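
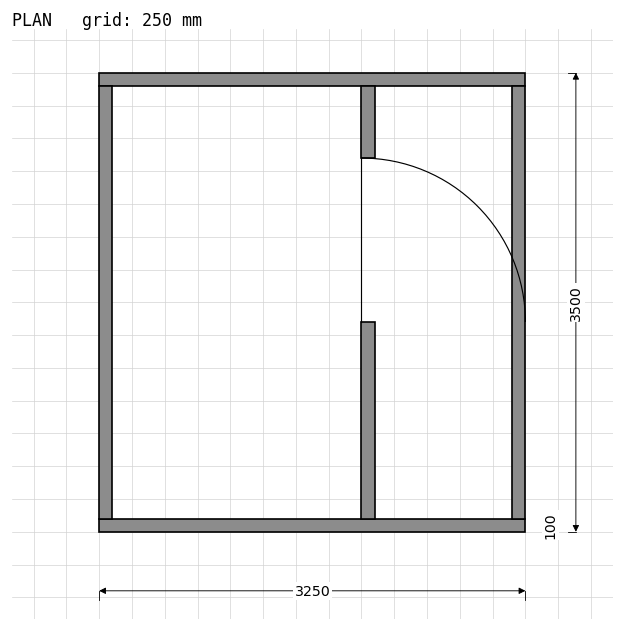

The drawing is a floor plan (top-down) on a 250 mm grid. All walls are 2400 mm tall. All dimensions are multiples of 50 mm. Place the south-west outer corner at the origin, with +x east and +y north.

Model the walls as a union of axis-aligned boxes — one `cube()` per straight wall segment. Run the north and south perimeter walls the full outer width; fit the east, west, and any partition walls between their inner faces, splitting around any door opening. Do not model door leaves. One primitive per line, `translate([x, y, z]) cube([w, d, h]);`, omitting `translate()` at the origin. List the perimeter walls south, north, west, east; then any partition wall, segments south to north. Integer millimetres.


cube([3250, 100, 2400]);
translate([0, 3400, 0]) cube([3250, 100, 2400]);
translate([0, 100, 0]) cube([100, 3300, 2400]);
translate([3150, 100, 0]) cube([100, 3300, 2400]);
translate([2000, 100, 0]) cube([100, 1500, 2400]);
translate([2000, 2850, 0]) cube([100, 550, 2400]);


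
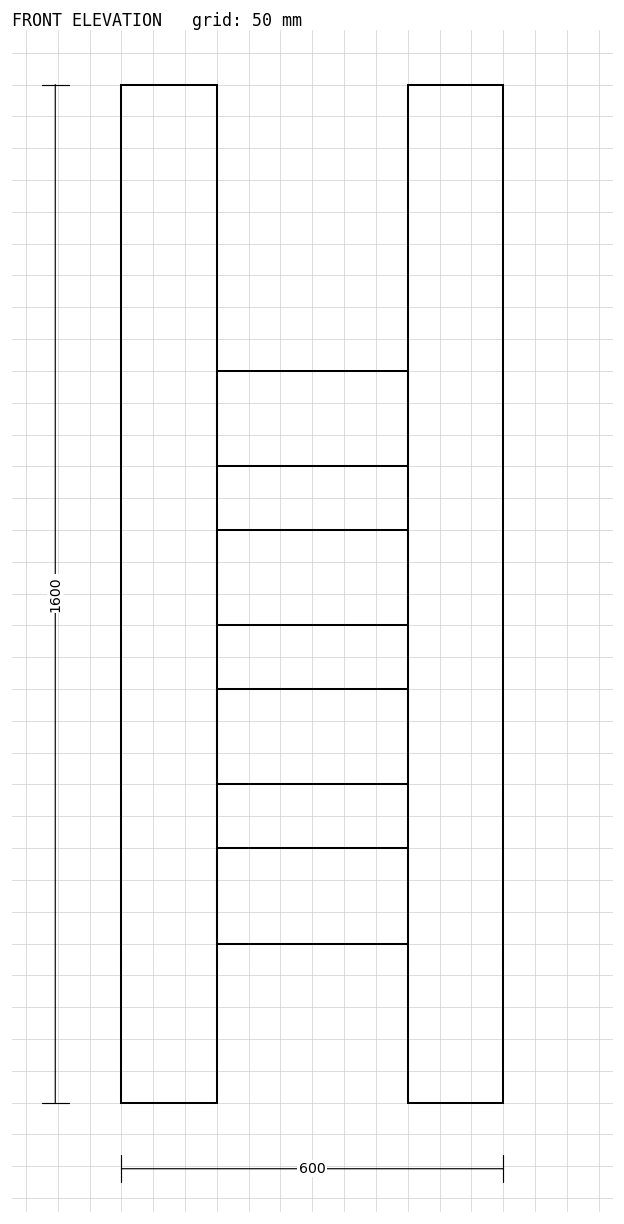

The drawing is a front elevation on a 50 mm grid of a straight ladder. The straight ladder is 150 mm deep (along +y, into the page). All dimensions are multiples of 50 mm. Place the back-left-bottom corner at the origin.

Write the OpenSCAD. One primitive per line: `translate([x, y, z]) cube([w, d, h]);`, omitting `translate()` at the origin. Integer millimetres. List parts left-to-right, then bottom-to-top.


cube([150, 150, 1600]);
translate([150, 0, 250]) cube([300, 150, 150]);
translate([150, 0, 500]) cube([300, 150, 150]);
translate([150, 0, 750]) cube([300, 150, 150]);
translate([150, 0, 1000]) cube([300, 150, 150]);
translate([450, 0, 0]) cube([150, 150, 1600]);


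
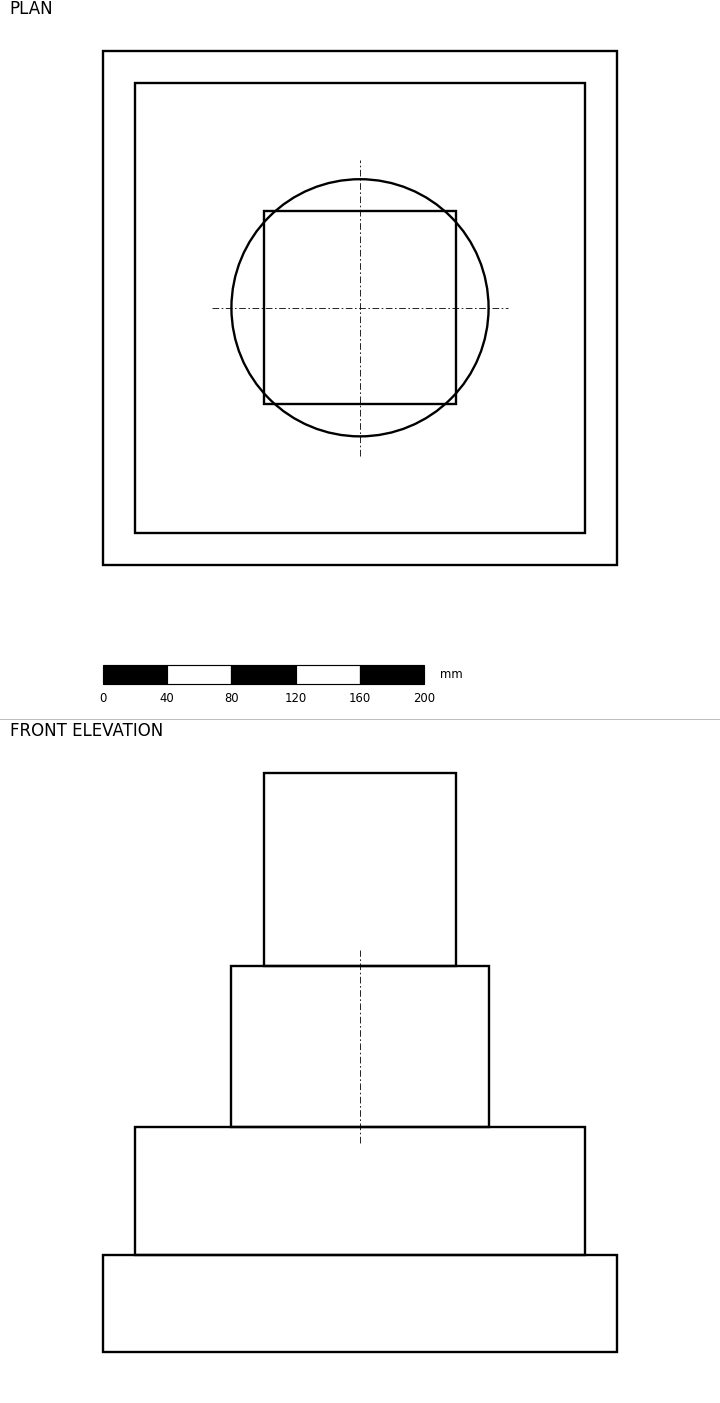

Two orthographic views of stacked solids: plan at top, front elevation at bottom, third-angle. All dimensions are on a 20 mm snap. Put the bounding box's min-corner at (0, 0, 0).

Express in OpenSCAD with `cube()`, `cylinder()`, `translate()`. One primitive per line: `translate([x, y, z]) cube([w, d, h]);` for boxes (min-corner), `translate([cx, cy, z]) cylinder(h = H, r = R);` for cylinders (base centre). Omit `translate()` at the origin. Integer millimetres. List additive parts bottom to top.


cube([320, 320, 60]);
translate([20, 20, 60]) cube([280, 280, 80]);
translate([160, 160, 140]) cylinder(h = 100, r = 80);
translate([100, 100, 240]) cube([120, 120, 120]);


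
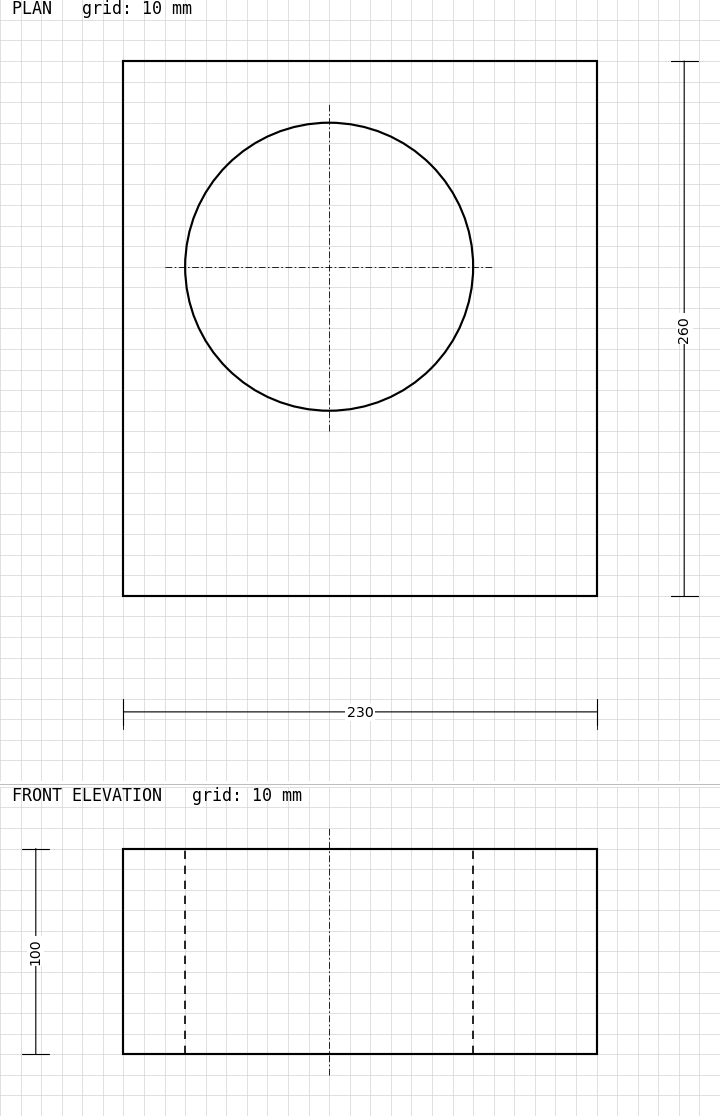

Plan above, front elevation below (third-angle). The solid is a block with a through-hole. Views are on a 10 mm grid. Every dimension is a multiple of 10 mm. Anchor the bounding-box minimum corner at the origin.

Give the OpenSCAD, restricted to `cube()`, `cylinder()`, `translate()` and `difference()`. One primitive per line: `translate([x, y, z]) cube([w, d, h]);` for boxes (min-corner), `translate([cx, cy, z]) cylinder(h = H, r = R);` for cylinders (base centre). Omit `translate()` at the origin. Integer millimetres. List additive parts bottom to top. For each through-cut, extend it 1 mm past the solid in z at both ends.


difference() {
  cube([230, 260, 100]);
  translate([100, 160, -1]) cylinder(h = 102, r = 70);
}


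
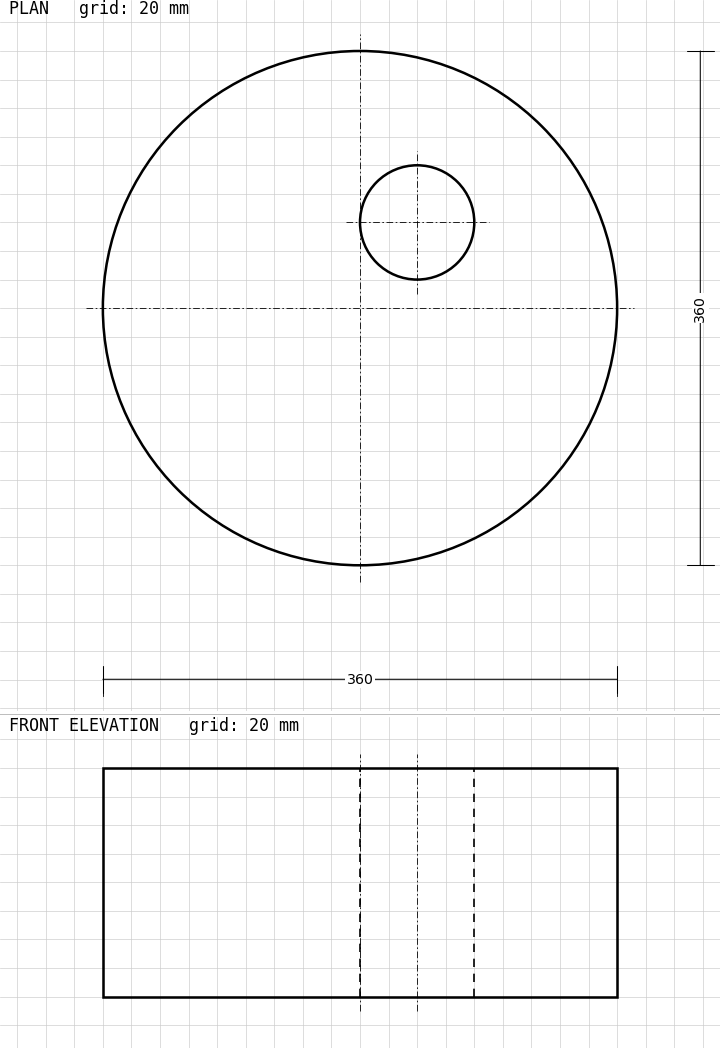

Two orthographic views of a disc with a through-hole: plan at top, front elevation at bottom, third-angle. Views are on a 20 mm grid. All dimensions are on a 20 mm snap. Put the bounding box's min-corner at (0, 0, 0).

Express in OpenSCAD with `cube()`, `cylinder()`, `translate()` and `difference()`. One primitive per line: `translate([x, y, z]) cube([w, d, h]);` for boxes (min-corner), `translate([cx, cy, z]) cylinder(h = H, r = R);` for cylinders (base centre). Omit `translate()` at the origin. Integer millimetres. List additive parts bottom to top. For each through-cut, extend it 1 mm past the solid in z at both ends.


difference() {
  translate([180, 180, 0]) cylinder(h = 160, r = 180);
  translate([220, 240, -1]) cylinder(h = 162, r = 40);
}


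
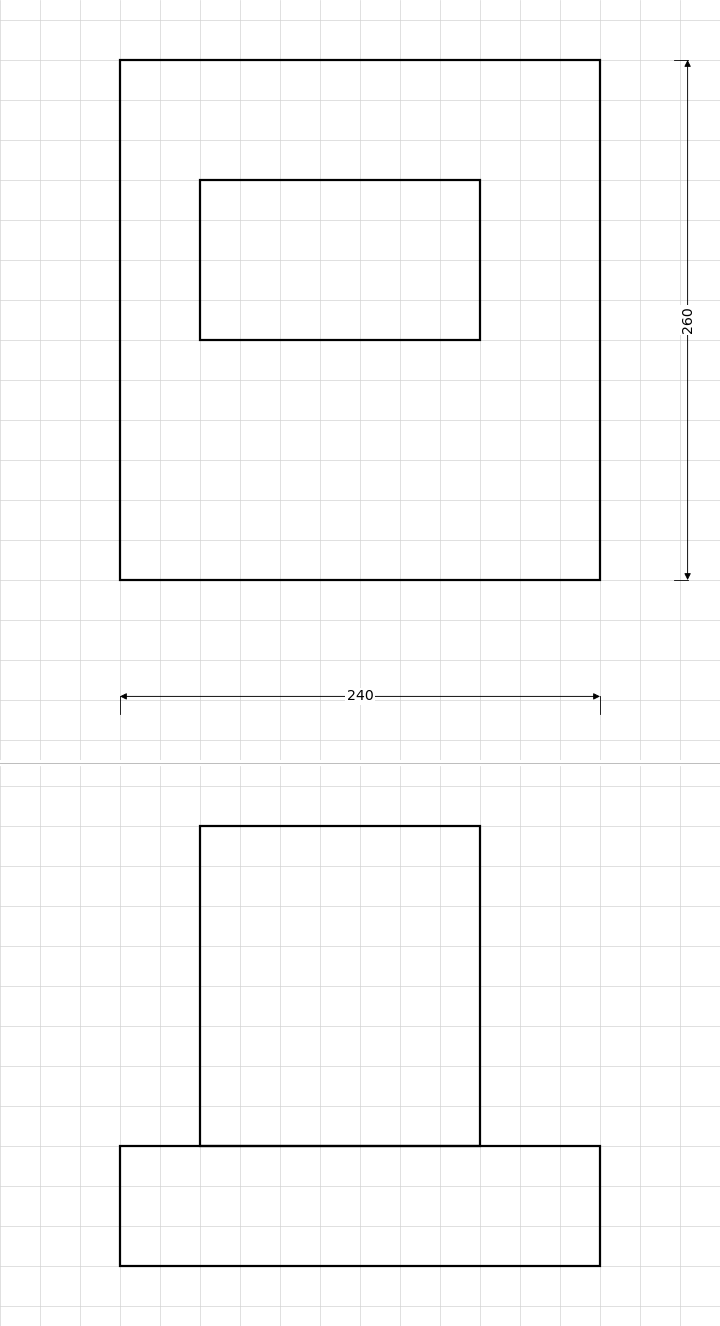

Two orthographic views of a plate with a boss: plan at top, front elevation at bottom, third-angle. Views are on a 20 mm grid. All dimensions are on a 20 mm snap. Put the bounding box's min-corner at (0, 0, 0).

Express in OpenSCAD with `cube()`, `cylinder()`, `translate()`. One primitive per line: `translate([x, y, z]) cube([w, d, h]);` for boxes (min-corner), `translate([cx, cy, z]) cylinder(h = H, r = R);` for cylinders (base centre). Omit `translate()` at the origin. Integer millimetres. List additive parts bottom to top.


cube([240, 260, 60]);
translate([40, 120, 60]) cube([140, 80, 160]);


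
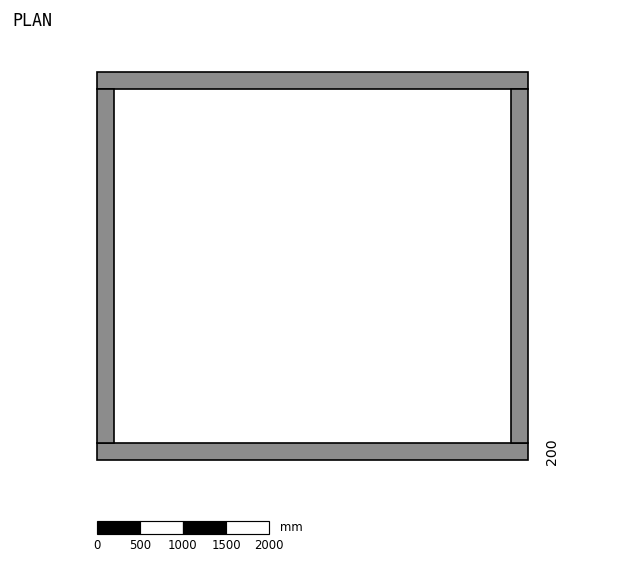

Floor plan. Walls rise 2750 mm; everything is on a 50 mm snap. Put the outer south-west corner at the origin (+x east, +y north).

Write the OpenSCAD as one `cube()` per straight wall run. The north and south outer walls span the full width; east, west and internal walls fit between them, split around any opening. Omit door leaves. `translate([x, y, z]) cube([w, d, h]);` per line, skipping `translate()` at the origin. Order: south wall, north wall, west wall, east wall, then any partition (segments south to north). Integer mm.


cube([5000, 200, 2750]);
translate([0, 4300, 0]) cube([5000, 200, 2750]);
translate([0, 200, 0]) cube([200, 4100, 2750]);
translate([4800, 200, 0]) cube([200, 4100, 2750]);


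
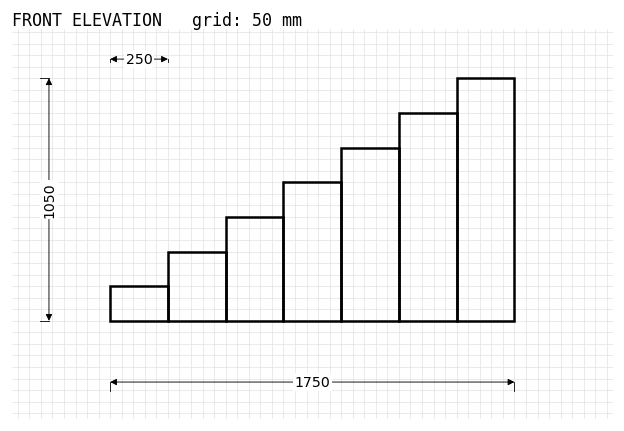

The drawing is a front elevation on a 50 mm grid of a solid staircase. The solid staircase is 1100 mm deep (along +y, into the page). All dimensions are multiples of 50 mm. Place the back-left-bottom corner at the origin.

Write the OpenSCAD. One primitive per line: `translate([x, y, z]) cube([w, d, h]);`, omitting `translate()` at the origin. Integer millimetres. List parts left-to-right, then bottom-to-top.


cube([250, 1100, 150]);
translate([250, 0, 0]) cube([250, 1100, 300]);
translate([500, 0, 0]) cube([250, 1100, 450]);
translate([750, 0, 0]) cube([250, 1100, 600]);
translate([1000, 0, 0]) cube([250, 1100, 750]);
translate([1250, 0, 0]) cube([250, 1100, 900]);
translate([1500, 0, 0]) cube([250, 1100, 1050]);


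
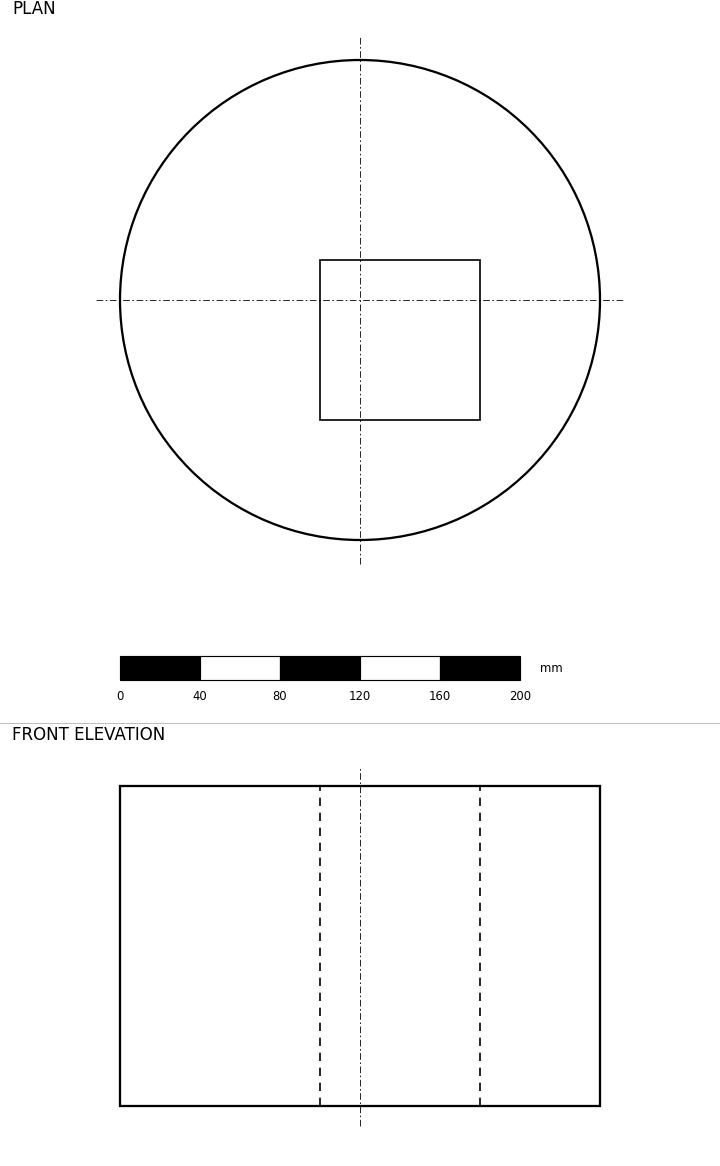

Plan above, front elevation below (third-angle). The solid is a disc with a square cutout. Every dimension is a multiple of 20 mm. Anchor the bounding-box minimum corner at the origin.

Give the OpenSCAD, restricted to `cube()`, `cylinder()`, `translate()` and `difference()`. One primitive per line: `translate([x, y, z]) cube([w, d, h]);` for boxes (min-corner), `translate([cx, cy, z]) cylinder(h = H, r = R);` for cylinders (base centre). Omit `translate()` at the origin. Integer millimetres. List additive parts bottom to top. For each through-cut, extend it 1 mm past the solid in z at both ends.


difference() {
  translate([120, 120, 0]) cylinder(h = 160, r = 120);
  translate([100, 60, -1]) cube([80, 80, 162]);
}


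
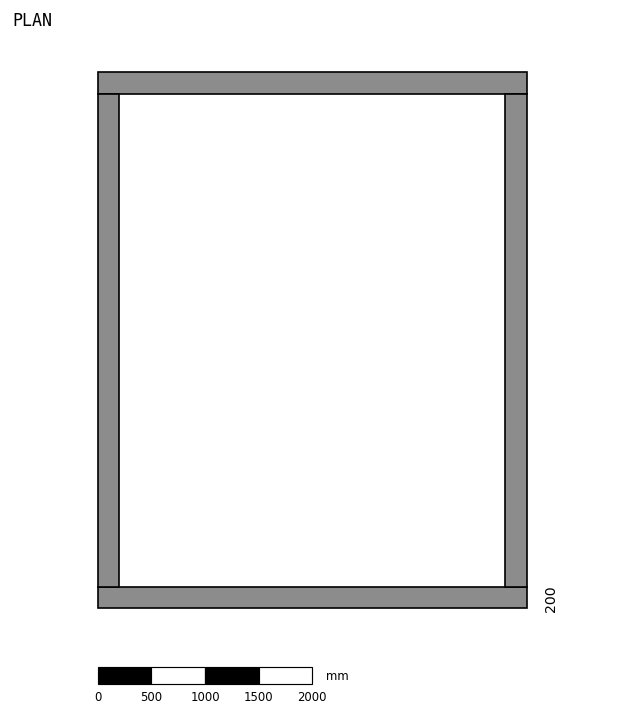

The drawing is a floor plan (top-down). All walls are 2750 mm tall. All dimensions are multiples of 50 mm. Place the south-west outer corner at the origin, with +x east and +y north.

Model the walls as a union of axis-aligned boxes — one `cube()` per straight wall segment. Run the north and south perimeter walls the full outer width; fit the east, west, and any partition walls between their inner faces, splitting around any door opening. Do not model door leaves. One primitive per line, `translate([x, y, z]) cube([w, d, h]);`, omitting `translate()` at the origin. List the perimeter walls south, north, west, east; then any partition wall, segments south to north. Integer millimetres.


cube([4000, 200, 2750]);
translate([0, 4800, 0]) cube([4000, 200, 2750]);
translate([0, 200, 0]) cube([200, 4600, 2750]);
translate([3800, 200, 0]) cube([200, 4600, 2750]);


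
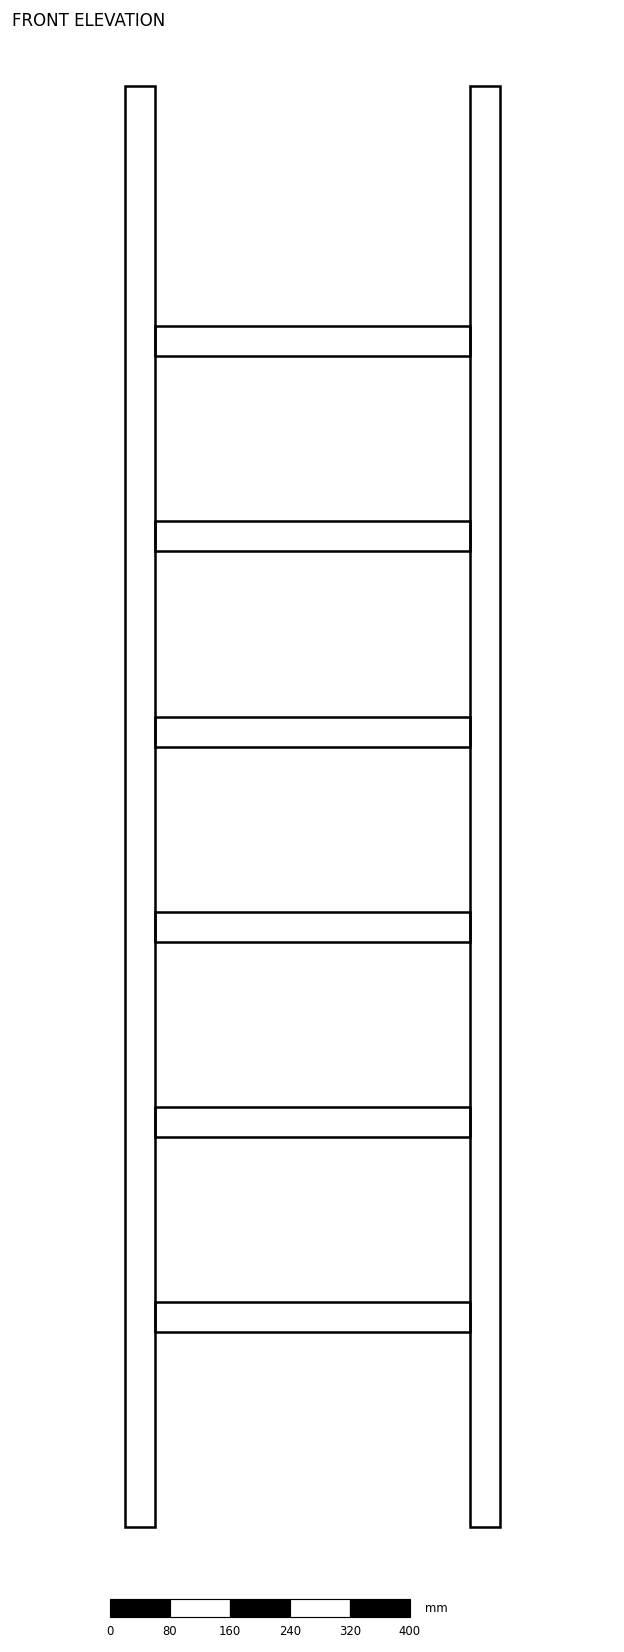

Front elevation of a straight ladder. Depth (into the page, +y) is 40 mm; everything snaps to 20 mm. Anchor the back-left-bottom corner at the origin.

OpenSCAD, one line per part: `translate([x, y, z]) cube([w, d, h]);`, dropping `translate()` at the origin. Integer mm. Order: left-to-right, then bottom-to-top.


cube([40, 40, 1920]);
translate([40, 0, 260]) cube([420, 40, 40]);
translate([40, 0, 520]) cube([420, 40, 40]);
translate([40, 0, 780]) cube([420, 40, 40]);
translate([40, 0, 1040]) cube([420, 40, 40]);
translate([40, 0, 1300]) cube([420, 40, 40]);
translate([40, 0, 1560]) cube([420, 40, 40]);
translate([460, 0, 0]) cube([40, 40, 1920]);


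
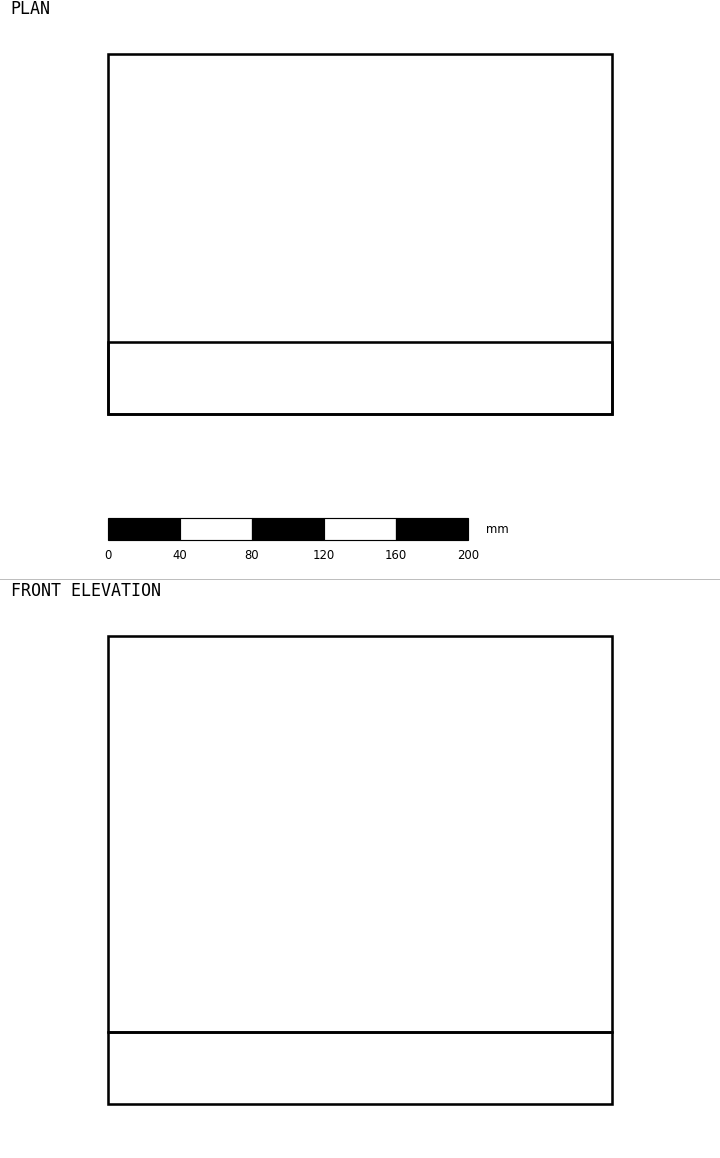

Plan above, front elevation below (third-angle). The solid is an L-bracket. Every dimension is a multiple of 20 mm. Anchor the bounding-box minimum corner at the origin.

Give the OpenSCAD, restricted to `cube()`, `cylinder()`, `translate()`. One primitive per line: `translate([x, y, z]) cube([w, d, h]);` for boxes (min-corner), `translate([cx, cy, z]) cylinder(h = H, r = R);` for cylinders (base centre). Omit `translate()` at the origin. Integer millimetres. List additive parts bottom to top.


cube([280, 200, 40]);
translate([0, 0, 40]) cube([280, 40, 220]);


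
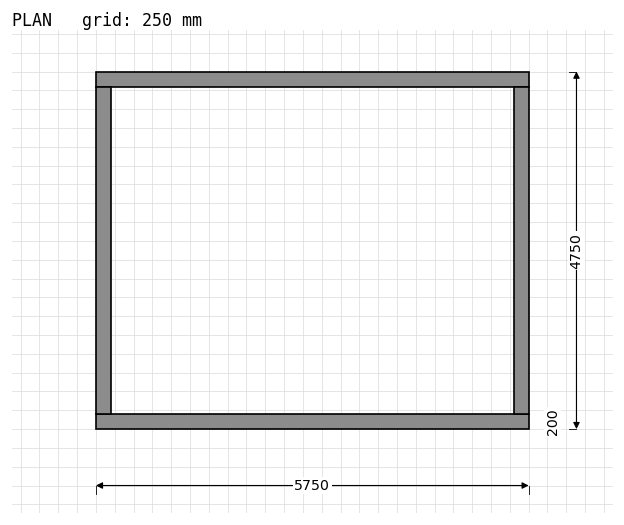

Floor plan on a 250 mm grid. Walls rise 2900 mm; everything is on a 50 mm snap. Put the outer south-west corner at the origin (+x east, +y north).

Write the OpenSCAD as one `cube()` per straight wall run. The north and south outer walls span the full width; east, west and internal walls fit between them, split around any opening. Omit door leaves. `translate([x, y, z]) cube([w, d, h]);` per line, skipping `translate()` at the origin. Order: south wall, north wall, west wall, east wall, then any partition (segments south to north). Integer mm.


cube([5750, 200, 2900]);
translate([0, 4550, 0]) cube([5750, 200, 2900]);
translate([0, 200, 0]) cube([200, 4350, 2900]);
translate([5550, 200, 0]) cube([200, 4350, 2900]);


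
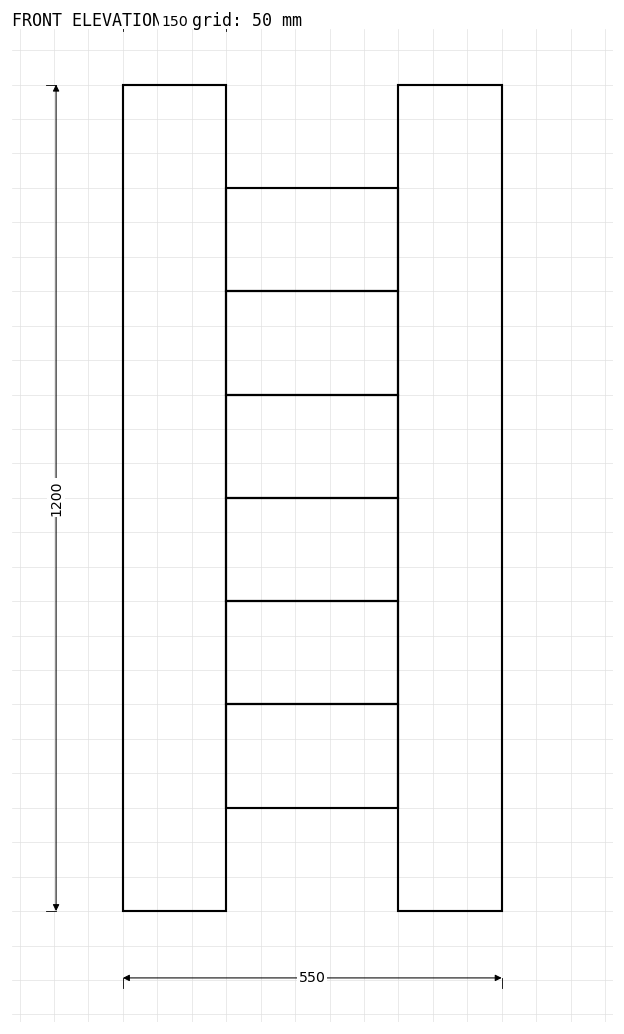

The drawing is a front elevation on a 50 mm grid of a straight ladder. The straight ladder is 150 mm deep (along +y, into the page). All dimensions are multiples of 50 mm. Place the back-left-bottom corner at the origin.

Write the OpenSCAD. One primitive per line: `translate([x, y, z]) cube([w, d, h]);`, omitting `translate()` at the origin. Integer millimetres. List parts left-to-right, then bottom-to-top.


cube([150, 150, 1200]);
translate([150, 0, 150]) cube([250, 150, 150]);
translate([150, 0, 300]) cube([250, 150, 150]);
translate([150, 0, 450]) cube([250, 150, 150]);
translate([150, 0, 600]) cube([250, 150, 150]);
translate([150, 0, 750]) cube([250, 150, 150]);
translate([150, 0, 900]) cube([250, 150, 150]);
translate([400, 0, 0]) cube([150, 150, 1200]);


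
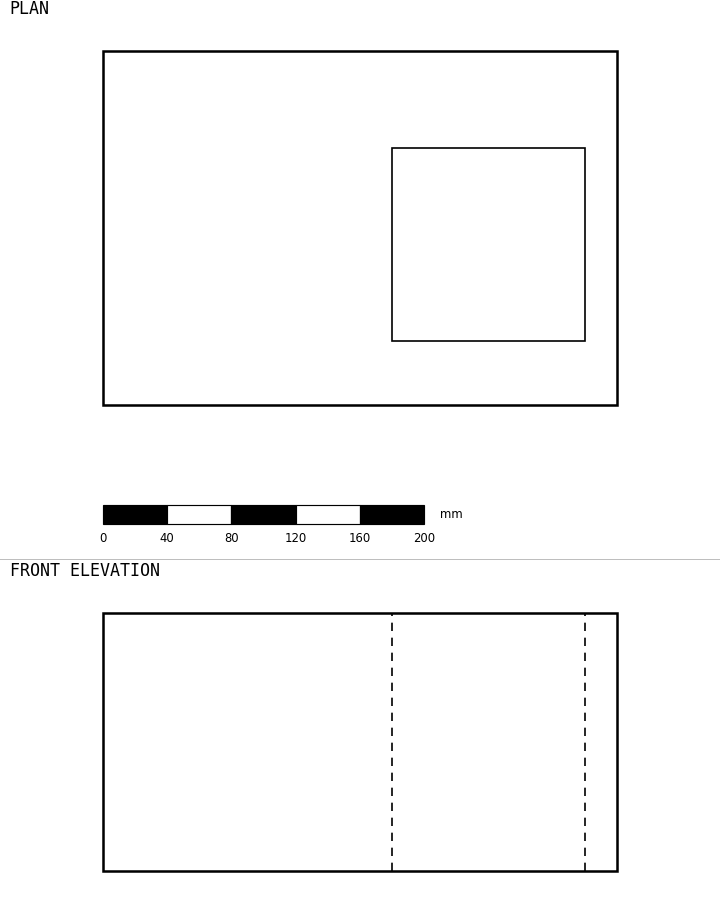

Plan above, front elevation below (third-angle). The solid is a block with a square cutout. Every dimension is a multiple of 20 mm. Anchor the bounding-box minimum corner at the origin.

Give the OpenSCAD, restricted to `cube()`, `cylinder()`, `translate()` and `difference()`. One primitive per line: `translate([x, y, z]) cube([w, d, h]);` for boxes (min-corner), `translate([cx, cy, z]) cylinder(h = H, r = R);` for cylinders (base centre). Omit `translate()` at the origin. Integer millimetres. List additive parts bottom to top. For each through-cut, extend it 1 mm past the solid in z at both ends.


difference() {
  cube([320, 220, 160]);
  translate([180, 40, -1]) cube([120, 120, 162]);
}


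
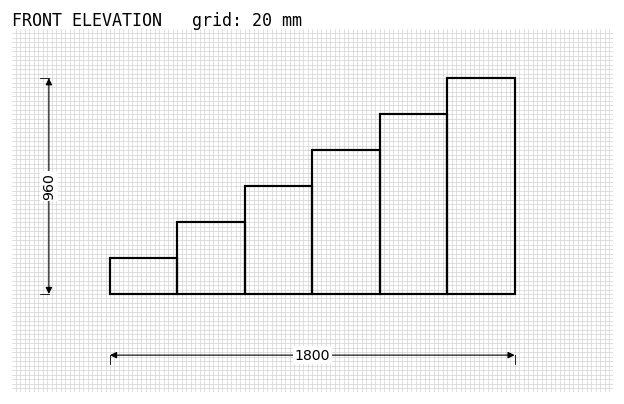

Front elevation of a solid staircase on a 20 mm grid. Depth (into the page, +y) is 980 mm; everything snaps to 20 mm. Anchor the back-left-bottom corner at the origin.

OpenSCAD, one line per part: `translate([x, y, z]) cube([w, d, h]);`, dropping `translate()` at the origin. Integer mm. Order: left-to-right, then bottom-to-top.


cube([300, 980, 160]);
translate([300, 0, 0]) cube([300, 980, 320]);
translate([600, 0, 0]) cube([300, 980, 480]);
translate([900, 0, 0]) cube([300, 980, 640]);
translate([1200, 0, 0]) cube([300, 980, 800]);
translate([1500, 0, 0]) cube([300, 980, 960]);


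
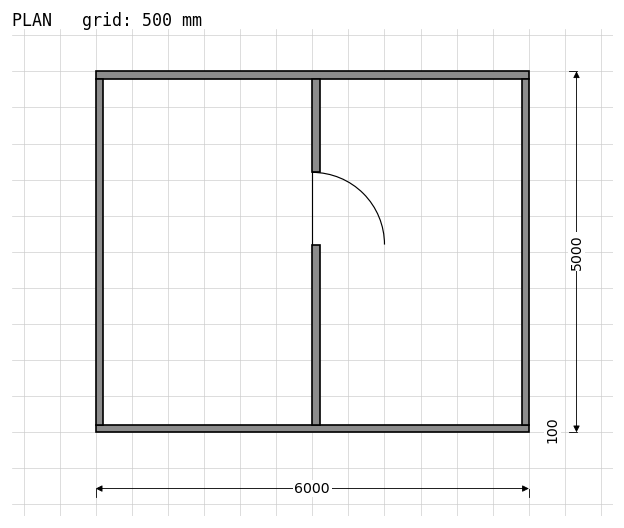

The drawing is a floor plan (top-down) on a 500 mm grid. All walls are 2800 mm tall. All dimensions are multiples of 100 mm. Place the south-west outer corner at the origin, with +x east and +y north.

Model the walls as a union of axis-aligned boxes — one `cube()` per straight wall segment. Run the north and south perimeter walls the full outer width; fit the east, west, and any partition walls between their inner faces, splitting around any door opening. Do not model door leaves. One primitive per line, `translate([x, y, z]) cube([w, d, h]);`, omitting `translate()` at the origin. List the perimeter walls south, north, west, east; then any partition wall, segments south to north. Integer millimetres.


cube([6000, 100, 2800]);
translate([0, 4900, 0]) cube([6000, 100, 2800]);
translate([0, 100, 0]) cube([100, 4800, 2800]);
translate([5900, 100, 0]) cube([100, 4800, 2800]);
translate([3000, 100, 0]) cube([100, 2500, 2800]);
translate([3000, 3600, 0]) cube([100, 1300, 2800]);


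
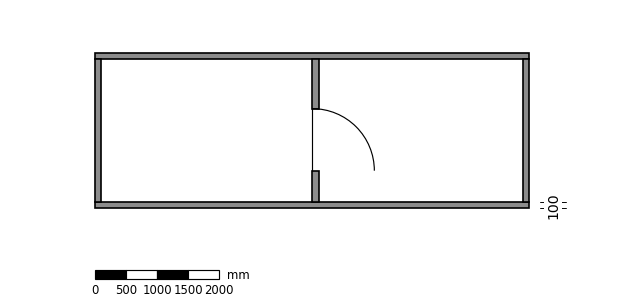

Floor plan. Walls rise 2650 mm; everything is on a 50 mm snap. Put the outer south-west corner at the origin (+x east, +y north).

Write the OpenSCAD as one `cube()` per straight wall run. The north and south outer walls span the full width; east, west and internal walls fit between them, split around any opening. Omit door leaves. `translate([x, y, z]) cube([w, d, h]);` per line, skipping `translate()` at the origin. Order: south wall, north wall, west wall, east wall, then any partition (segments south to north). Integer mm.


cube([7000, 100, 2650]);
translate([0, 2400, 0]) cube([7000, 100, 2650]);
translate([0, 100, 0]) cube([100, 2300, 2650]);
translate([6900, 100, 0]) cube([100, 2300, 2650]);
translate([3500, 100, 0]) cube([100, 500, 2650]);
translate([3500, 1600, 0]) cube([100, 800, 2650]);


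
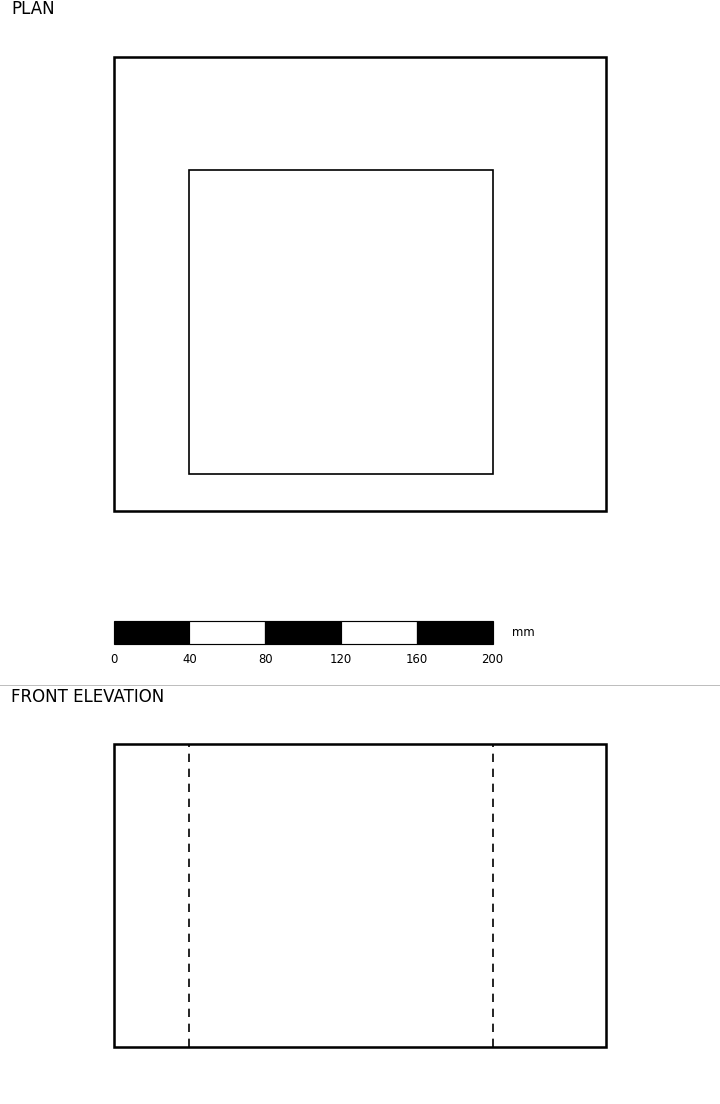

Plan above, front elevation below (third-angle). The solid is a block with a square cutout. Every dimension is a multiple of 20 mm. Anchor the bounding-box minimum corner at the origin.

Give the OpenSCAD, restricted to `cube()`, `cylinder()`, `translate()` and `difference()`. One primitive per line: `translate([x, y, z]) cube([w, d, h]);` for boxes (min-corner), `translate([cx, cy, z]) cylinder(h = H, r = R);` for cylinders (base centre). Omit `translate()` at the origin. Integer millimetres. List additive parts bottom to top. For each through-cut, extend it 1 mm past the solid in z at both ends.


difference() {
  cube([260, 240, 160]);
  translate([40, 20, -1]) cube([160, 160, 162]);
}


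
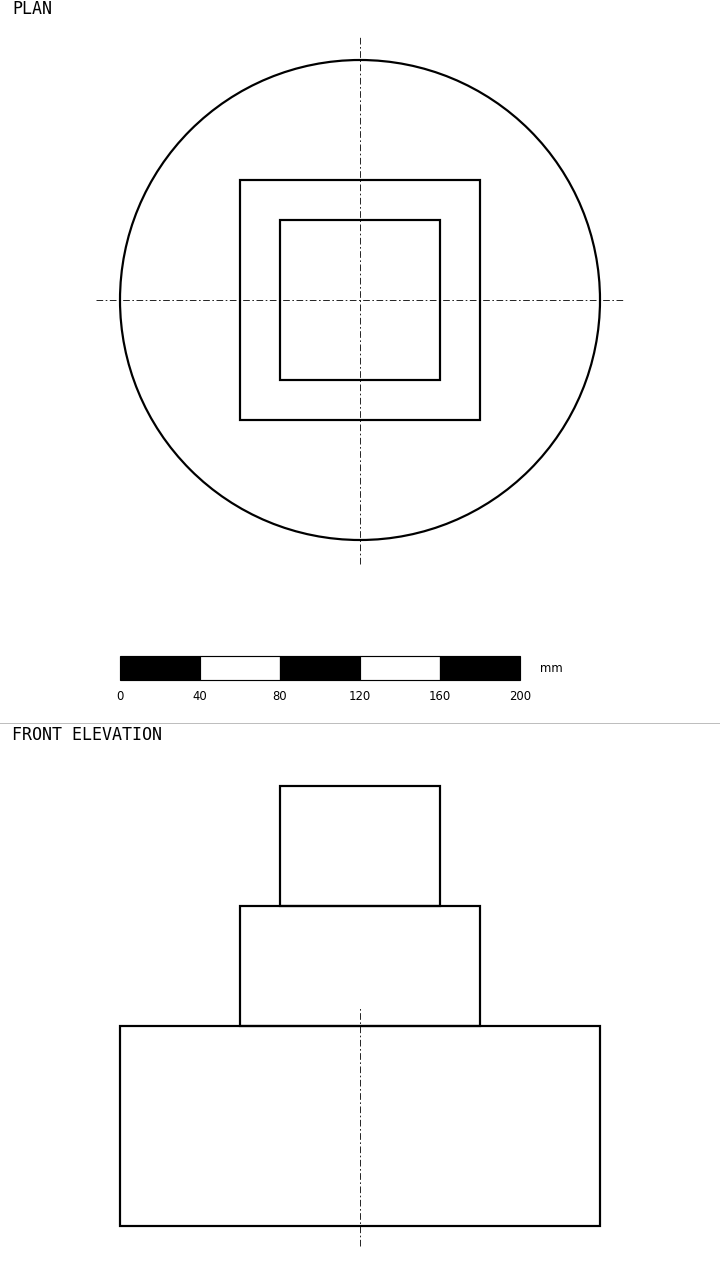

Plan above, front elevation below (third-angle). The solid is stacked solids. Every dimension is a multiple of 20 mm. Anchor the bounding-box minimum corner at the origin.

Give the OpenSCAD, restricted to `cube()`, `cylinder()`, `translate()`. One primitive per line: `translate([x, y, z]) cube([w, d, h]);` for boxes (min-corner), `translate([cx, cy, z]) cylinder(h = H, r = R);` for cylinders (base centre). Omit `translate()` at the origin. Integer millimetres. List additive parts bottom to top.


translate([120, 120, 0]) cylinder(h = 100, r = 120);
translate([60, 60, 100]) cube([120, 120, 60]);
translate([80, 80, 160]) cube([80, 80, 60]);


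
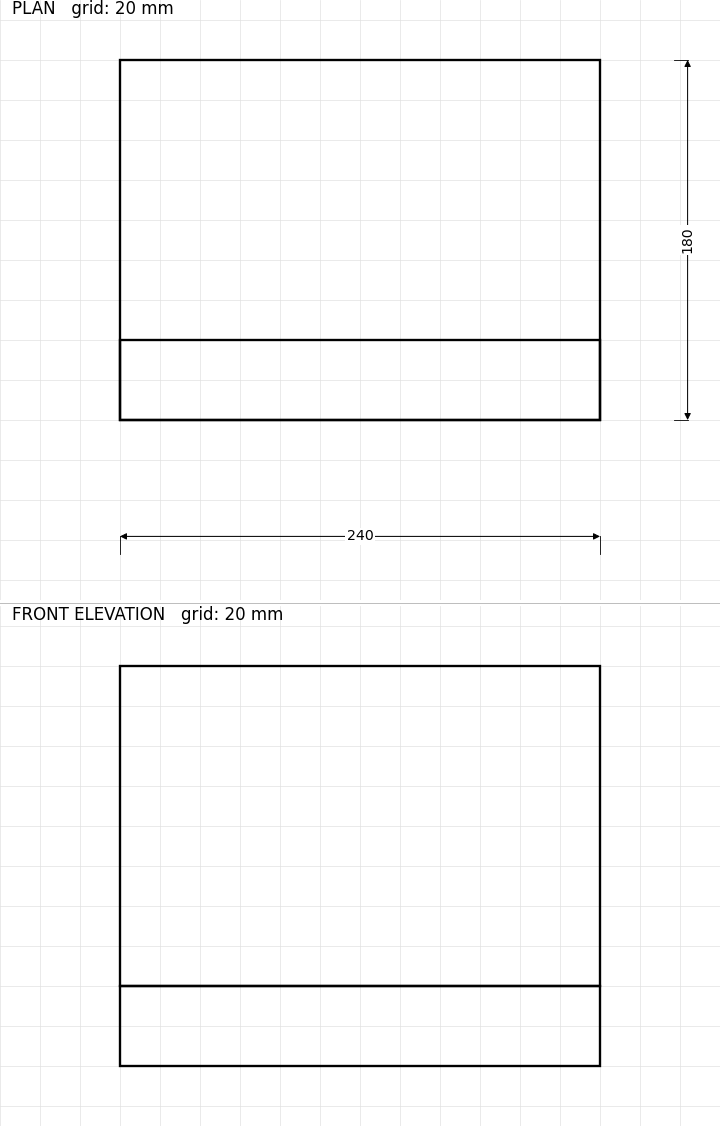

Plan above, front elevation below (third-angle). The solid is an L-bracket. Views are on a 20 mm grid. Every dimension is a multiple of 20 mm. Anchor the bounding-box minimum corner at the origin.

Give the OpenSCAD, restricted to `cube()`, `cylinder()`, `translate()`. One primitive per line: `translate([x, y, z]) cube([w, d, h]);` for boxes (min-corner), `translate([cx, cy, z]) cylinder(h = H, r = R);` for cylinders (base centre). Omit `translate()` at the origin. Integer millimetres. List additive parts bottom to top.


cube([240, 180, 40]);
translate([0, 0, 40]) cube([240, 40, 160]);


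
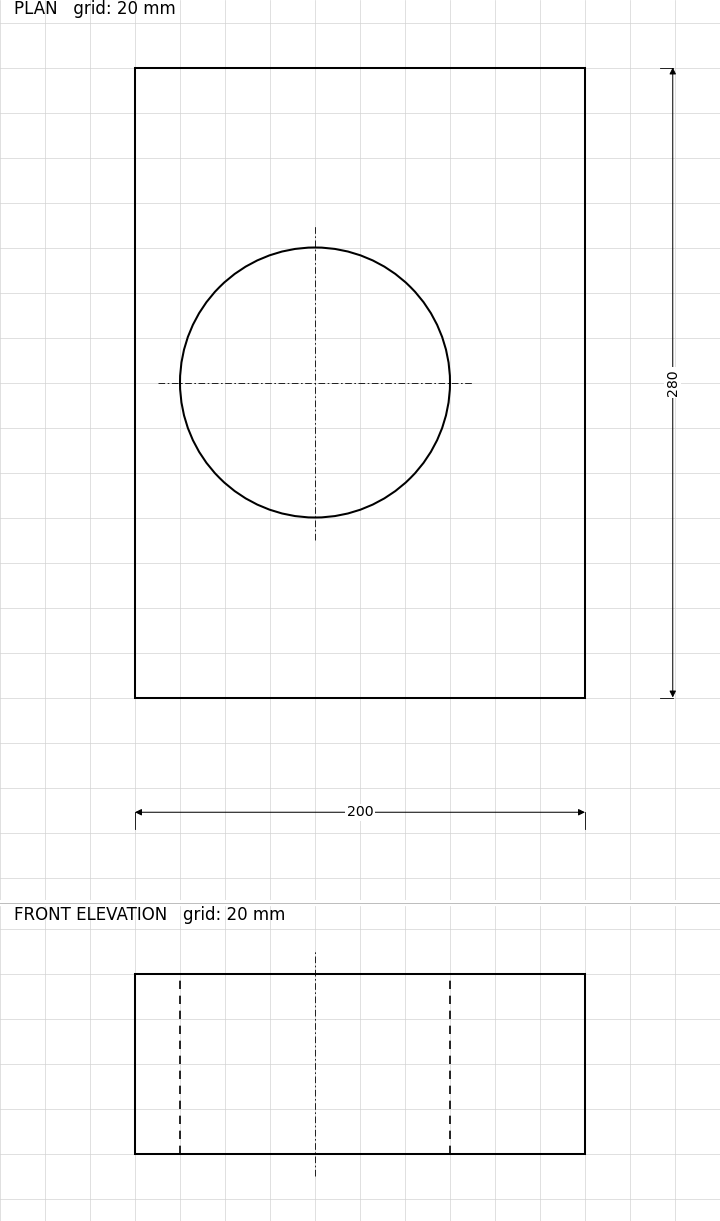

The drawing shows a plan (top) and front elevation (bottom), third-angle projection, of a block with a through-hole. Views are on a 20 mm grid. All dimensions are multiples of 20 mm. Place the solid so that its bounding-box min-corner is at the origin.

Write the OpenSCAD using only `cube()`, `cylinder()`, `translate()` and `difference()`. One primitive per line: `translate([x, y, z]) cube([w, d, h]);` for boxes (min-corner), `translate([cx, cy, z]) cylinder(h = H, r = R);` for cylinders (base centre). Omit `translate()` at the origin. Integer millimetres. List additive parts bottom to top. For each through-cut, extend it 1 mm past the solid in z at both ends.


difference() {
  cube([200, 280, 80]);
  translate([80, 140, -1]) cylinder(h = 82, r = 60);
}


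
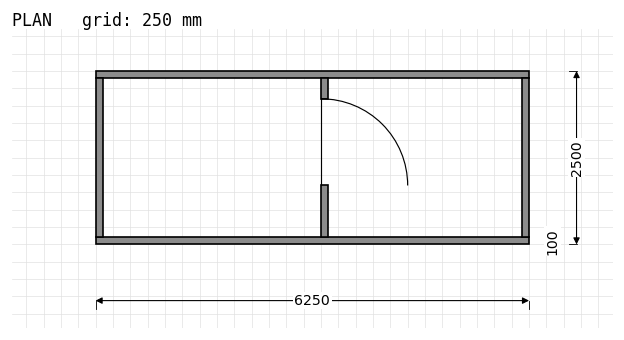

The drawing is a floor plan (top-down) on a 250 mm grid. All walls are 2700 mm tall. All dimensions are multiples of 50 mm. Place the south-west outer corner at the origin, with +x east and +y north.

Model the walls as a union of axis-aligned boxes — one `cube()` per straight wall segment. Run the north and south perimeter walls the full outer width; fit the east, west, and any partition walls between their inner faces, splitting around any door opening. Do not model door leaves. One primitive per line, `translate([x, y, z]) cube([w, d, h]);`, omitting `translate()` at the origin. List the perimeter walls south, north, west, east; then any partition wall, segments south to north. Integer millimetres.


cube([6250, 100, 2700]);
translate([0, 2400, 0]) cube([6250, 100, 2700]);
translate([0, 100, 0]) cube([100, 2300, 2700]);
translate([6150, 100, 0]) cube([100, 2300, 2700]);
translate([3250, 100, 0]) cube([100, 750, 2700]);
translate([3250, 2100, 0]) cube([100, 300, 2700]);


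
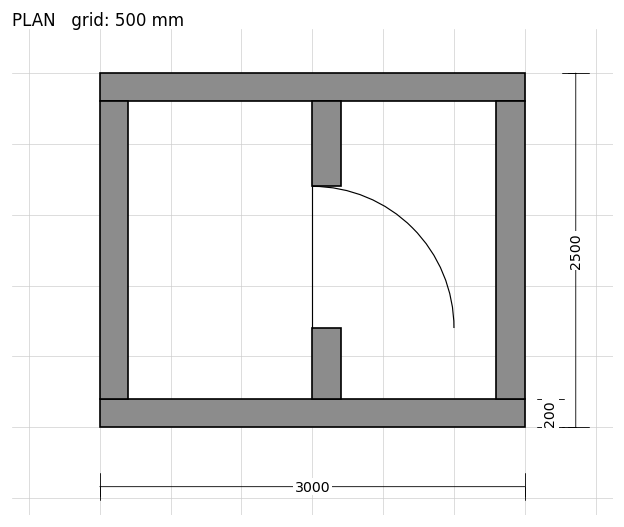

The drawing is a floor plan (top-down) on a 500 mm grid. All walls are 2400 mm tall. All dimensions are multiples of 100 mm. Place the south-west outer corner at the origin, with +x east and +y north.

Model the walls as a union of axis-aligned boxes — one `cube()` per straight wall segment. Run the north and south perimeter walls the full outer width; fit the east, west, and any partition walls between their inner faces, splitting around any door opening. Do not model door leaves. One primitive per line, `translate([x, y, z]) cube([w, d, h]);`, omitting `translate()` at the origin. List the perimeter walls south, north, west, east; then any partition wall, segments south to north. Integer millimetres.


cube([3000, 200, 2400]);
translate([0, 2300, 0]) cube([3000, 200, 2400]);
translate([0, 200, 0]) cube([200, 2100, 2400]);
translate([2800, 200, 0]) cube([200, 2100, 2400]);
translate([1500, 200, 0]) cube([200, 500, 2400]);
translate([1500, 1700, 0]) cube([200, 600, 2400]);


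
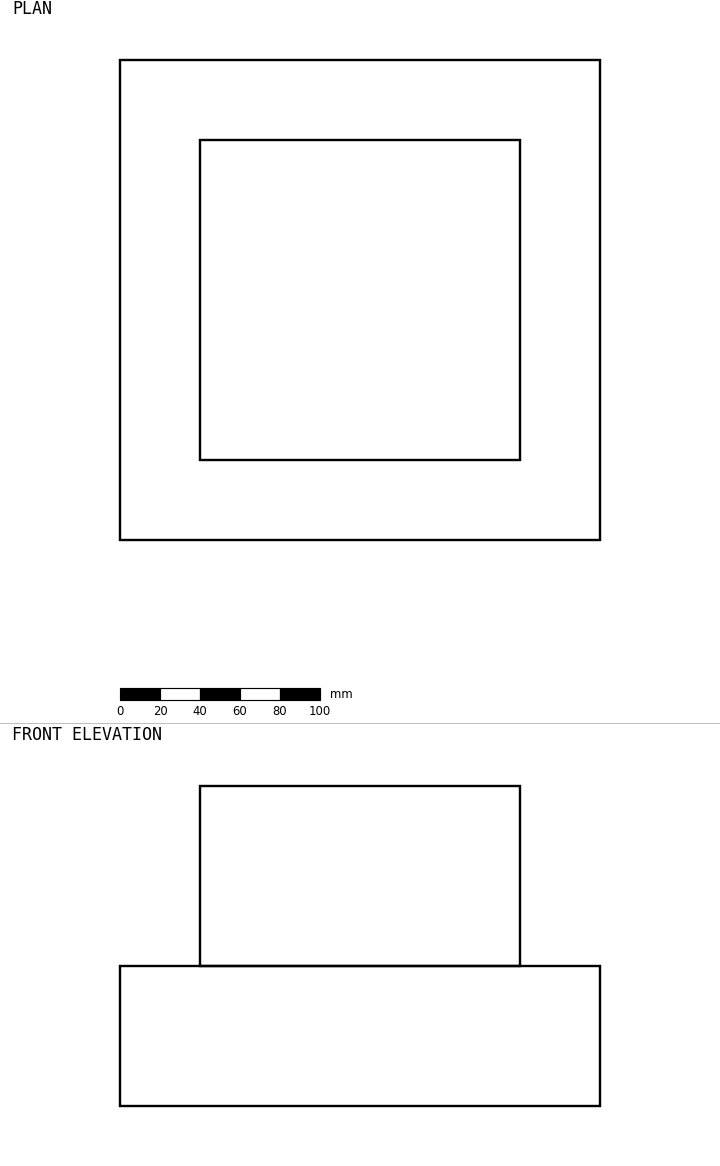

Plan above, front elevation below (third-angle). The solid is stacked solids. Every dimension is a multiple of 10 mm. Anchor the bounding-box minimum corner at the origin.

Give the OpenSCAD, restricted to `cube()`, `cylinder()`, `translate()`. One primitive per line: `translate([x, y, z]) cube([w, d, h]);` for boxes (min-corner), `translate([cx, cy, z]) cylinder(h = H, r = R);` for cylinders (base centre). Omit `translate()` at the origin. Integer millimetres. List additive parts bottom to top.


cube([240, 240, 70]);
translate([40, 40, 70]) cube([160, 160, 90]);


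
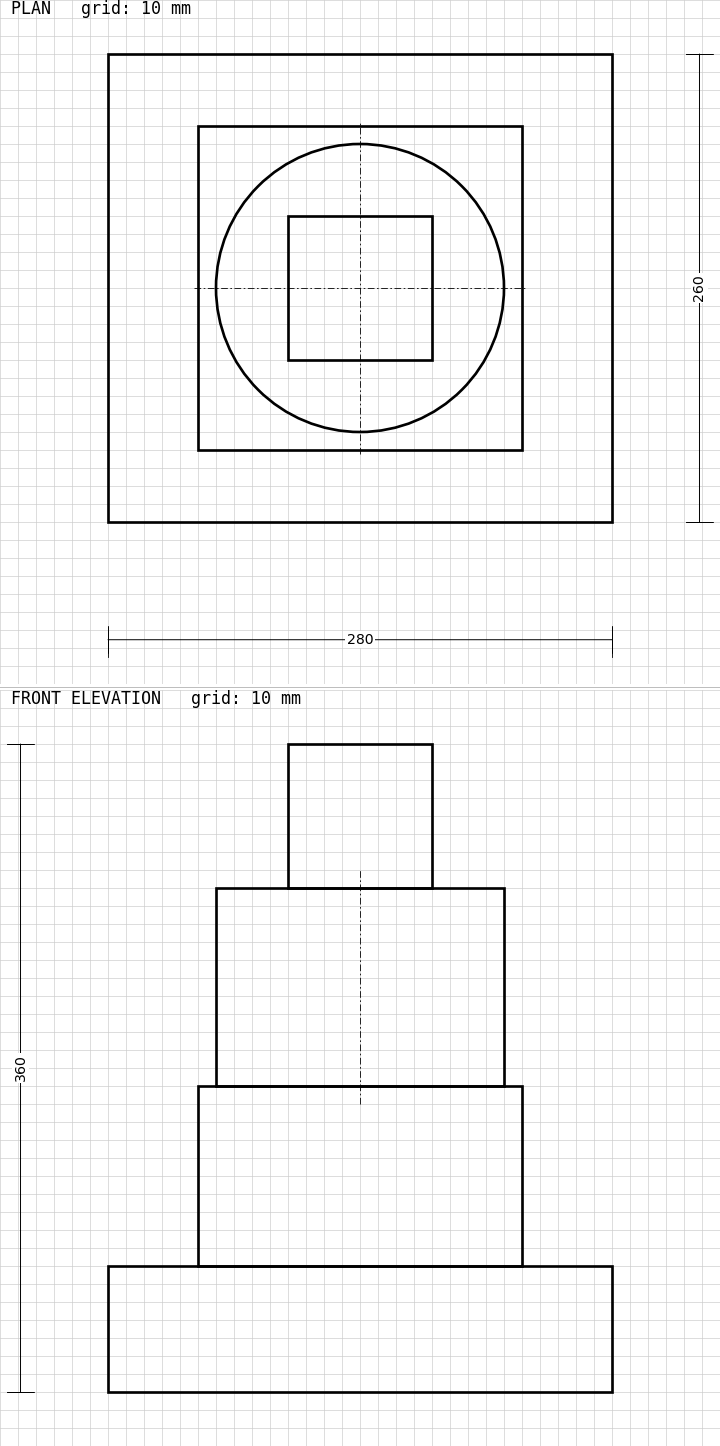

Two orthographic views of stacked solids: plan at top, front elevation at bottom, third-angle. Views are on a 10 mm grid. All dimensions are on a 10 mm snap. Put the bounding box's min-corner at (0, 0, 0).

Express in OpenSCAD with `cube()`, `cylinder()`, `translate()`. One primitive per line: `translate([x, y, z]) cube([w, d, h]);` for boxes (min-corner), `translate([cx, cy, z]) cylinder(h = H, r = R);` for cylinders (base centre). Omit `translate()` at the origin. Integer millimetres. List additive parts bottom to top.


cube([280, 260, 70]);
translate([50, 40, 70]) cube([180, 180, 100]);
translate([140, 130, 170]) cylinder(h = 110, r = 80);
translate([100, 90, 280]) cube([80, 80, 80]);


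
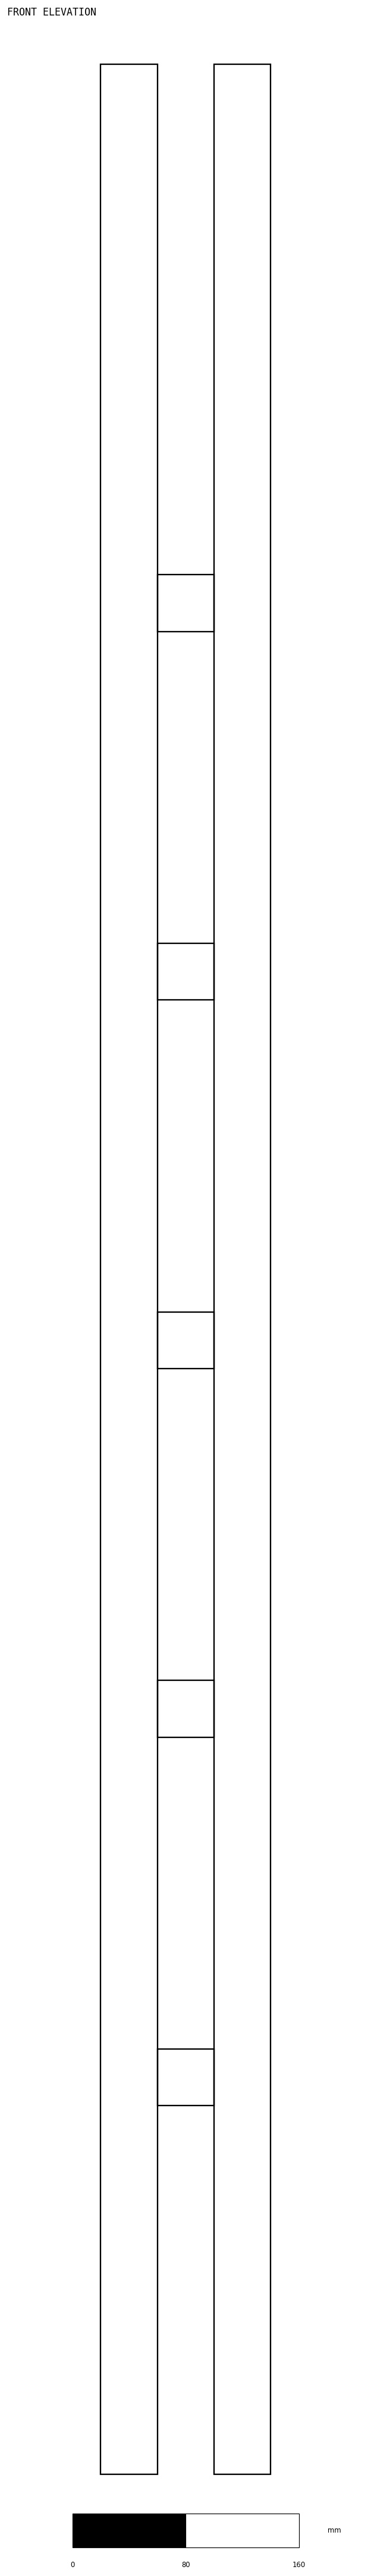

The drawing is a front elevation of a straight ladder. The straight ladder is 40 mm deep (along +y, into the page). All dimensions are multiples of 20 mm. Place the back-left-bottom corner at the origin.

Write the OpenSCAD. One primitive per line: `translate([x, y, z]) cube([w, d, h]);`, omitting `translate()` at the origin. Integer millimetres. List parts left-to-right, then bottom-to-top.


cube([40, 40, 1700]);
translate([40, 0, 260]) cube([40, 40, 40]);
translate([40, 0, 520]) cube([40, 40, 40]);
translate([40, 0, 780]) cube([40, 40, 40]);
translate([40, 0, 1040]) cube([40, 40, 40]);
translate([40, 0, 1300]) cube([40, 40, 40]);
translate([80, 0, 0]) cube([40, 40, 1700]);


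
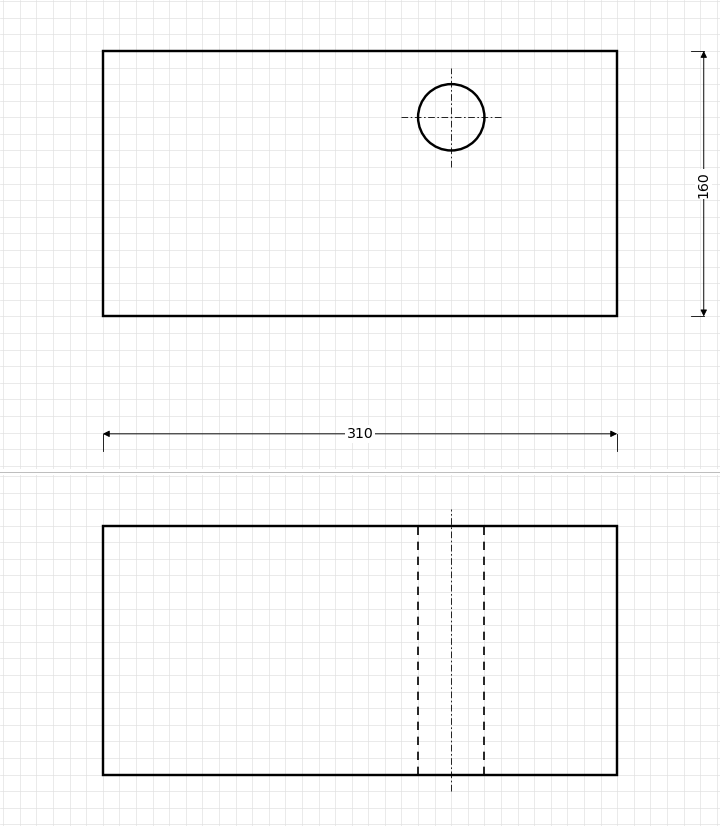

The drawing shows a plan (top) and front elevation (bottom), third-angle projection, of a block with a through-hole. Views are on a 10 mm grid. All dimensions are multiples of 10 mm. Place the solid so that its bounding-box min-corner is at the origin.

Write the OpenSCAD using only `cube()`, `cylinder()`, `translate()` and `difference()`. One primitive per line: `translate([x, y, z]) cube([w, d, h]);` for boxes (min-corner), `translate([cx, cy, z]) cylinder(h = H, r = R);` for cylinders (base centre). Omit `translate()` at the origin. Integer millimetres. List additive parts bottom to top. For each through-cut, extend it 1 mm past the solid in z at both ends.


difference() {
  cube([310, 160, 150]);
  translate([210, 120, -1]) cylinder(h = 152, r = 20);
}


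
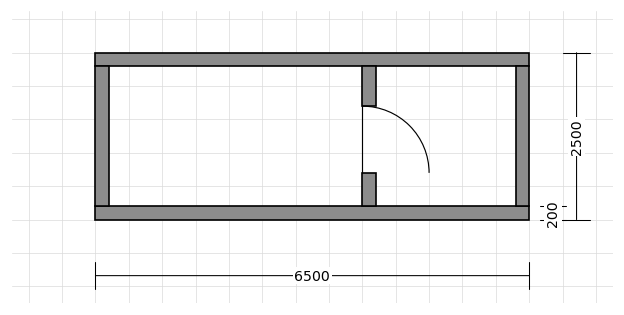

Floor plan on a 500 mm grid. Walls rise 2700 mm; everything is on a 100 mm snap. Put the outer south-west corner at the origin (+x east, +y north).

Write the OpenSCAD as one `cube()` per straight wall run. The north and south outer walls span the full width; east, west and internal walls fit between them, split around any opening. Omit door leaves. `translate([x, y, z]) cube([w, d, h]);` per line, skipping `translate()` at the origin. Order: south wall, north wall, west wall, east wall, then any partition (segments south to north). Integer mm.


cube([6500, 200, 2700]);
translate([0, 2300, 0]) cube([6500, 200, 2700]);
translate([0, 200, 0]) cube([200, 2100, 2700]);
translate([6300, 200, 0]) cube([200, 2100, 2700]);
translate([4000, 200, 0]) cube([200, 500, 2700]);
translate([4000, 1700, 0]) cube([200, 600, 2700]);


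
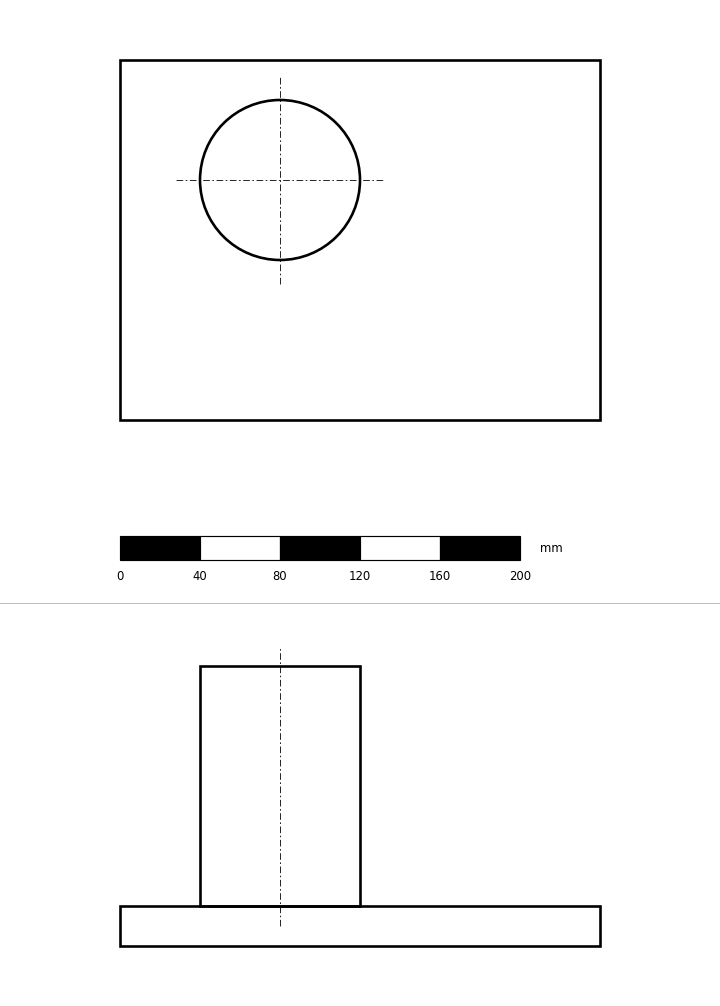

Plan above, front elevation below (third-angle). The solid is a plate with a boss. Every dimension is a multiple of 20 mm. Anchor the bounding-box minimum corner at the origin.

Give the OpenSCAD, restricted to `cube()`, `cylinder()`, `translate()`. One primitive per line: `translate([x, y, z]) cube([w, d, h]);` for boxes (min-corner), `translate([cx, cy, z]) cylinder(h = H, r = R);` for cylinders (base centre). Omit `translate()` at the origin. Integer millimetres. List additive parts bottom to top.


cube([240, 180, 20]);
translate([80, 120, 20]) cylinder(h = 120, r = 40);


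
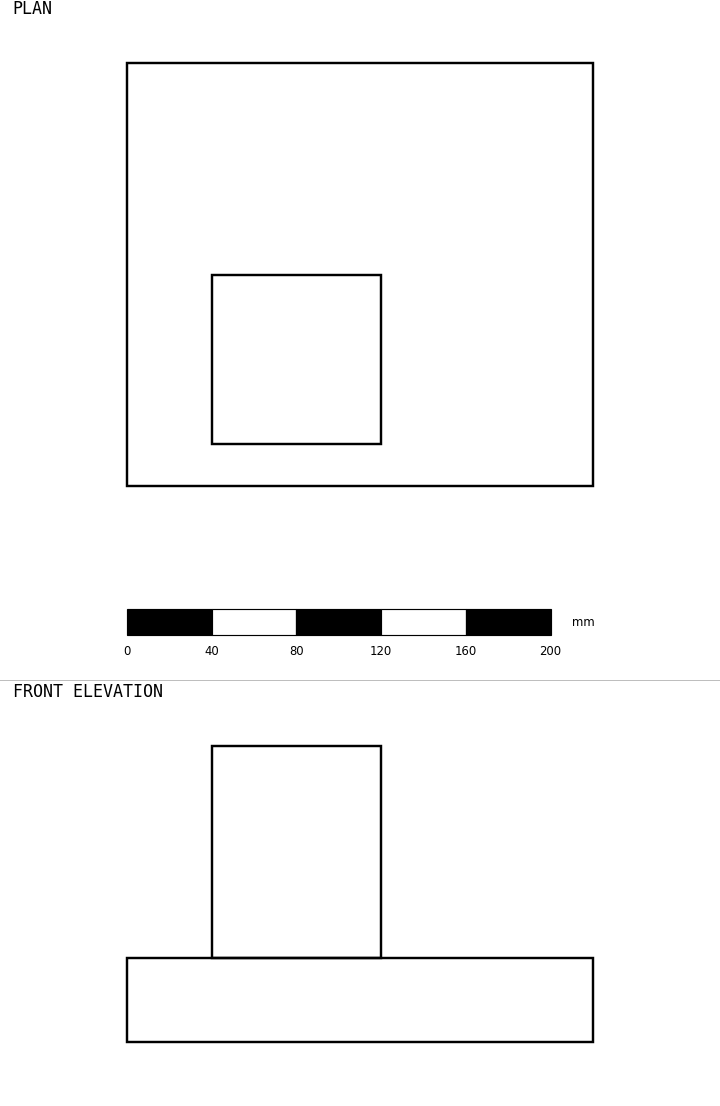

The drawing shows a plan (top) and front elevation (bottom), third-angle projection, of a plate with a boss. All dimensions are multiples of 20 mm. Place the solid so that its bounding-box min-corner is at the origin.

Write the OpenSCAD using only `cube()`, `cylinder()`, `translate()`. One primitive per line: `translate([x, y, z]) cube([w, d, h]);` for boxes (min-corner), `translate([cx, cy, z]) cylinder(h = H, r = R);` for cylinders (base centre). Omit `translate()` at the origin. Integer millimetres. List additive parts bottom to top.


cube([220, 200, 40]);
translate([40, 20, 40]) cube([80, 80, 100]);


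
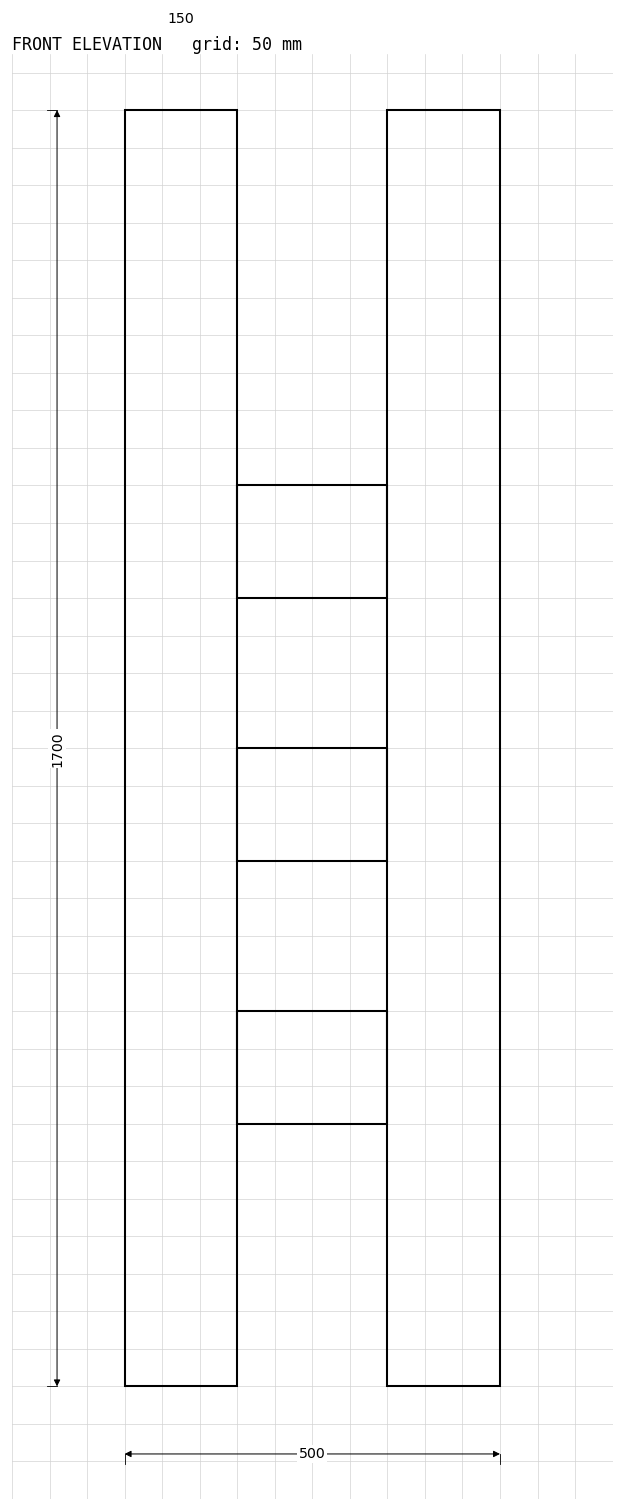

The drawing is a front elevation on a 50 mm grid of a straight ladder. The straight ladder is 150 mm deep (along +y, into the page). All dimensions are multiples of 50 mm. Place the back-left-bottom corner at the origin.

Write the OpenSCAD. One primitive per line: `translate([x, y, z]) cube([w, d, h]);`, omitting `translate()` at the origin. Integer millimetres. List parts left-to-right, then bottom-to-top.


cube([150, 150, 1700]);
translate([150, 0, 350]) cube([200, 150, 150]);
translate([150, 0, 700]) cube([200, 150, 150]);
translate([150, 0, 1050]) cube([200, 150, 150]);
translate([350, 0, 0]) cube([150, 150, 1700]);


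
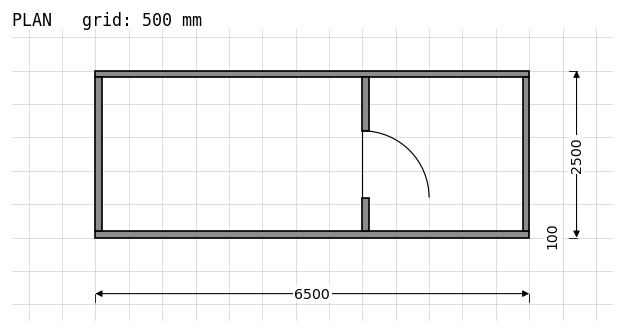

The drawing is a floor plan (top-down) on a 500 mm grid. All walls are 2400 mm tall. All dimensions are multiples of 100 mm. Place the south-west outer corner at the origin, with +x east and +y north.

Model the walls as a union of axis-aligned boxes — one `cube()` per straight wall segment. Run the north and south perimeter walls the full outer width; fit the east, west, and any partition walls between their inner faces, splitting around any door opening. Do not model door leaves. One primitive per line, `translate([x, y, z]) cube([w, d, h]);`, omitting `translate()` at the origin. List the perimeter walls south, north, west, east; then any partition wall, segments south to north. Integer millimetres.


cube([6500, 100, 2400]);
translate([0, 2400, 0]) cube([6500, 100, 2400]);
translate([0, 100, 0]) cube([100, 2300, 2400]);
translate([6400, 100, 0]) cube([100, 2300, 2400]);
translate([4000, 100, 0]) cube([100, 500, 2400]);
translate([4000, 1600, 0]) cube([100, 800, 2400]);


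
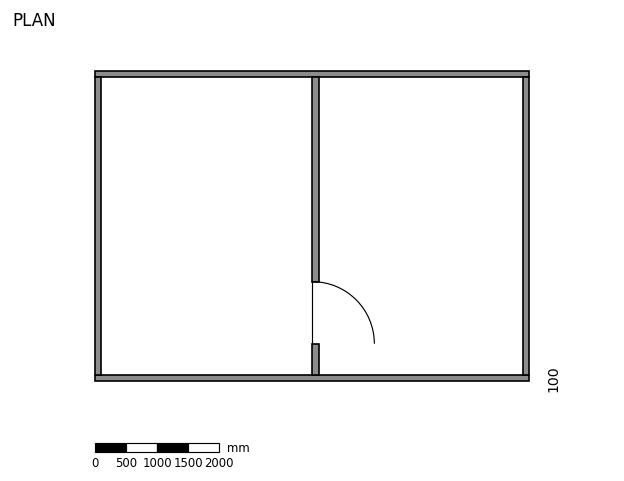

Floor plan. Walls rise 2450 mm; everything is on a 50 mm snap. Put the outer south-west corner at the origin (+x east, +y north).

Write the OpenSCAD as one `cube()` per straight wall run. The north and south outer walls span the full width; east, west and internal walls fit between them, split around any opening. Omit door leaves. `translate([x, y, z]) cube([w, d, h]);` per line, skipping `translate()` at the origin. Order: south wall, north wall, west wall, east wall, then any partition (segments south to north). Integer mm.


cube([7000, 100, 2450]);
translate([0, 4900, 0]) cube([7000, 100, 2450]);
translate([0, 100, 0]) cube([100, 4800, 2450]);
translate([6900, 100, 0]) cube([100, 4800, 2450]);
translate([3500, 100, 0]) cube([100, 500, 2450]);
translate([3500, 1600, 0]) cube([100, 3300, 2450]);


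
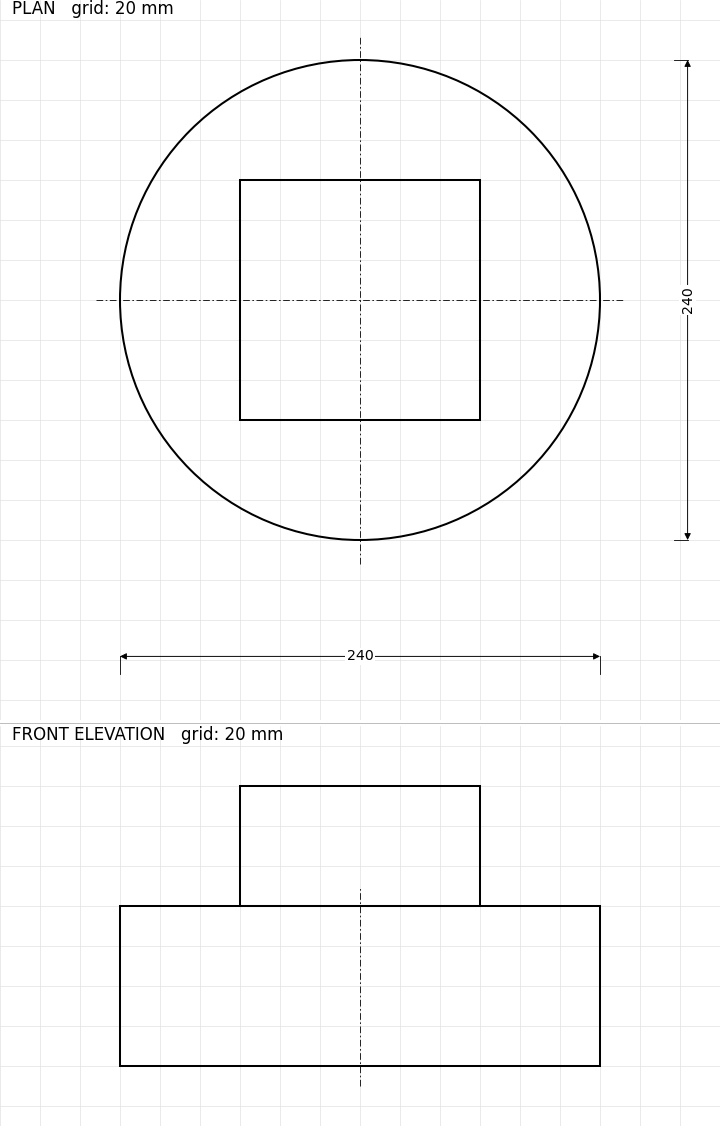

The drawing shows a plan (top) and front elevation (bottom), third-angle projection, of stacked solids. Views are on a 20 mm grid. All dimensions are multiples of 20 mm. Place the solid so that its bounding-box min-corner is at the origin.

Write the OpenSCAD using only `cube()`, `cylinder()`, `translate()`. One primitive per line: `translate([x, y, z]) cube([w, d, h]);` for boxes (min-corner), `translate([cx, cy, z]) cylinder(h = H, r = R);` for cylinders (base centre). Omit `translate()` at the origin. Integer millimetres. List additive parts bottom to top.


translate([120, 120, 0]) cylinder(h = 80, r = 120);
translate([60, 60, 80]) cube([120, 120, 60]);
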